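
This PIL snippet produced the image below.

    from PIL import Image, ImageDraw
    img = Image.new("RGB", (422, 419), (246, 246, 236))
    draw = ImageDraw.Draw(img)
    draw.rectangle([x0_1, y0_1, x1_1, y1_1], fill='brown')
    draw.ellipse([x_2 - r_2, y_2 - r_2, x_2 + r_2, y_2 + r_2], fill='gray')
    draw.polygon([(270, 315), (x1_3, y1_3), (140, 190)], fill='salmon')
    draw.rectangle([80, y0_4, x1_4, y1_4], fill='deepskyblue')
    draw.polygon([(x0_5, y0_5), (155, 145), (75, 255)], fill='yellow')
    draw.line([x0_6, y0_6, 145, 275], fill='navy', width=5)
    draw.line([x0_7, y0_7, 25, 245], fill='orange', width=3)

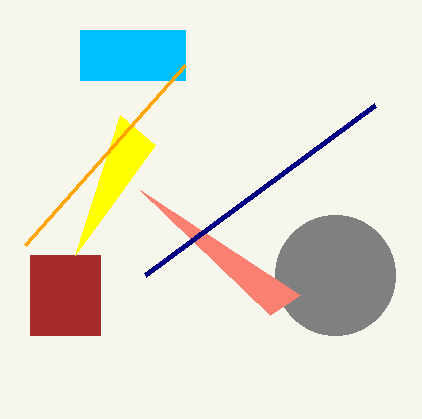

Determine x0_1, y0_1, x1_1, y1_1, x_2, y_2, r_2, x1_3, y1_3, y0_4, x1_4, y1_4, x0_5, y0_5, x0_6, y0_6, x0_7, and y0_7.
x0_1 = 30, y0_1 = 255, x1_1 = 100, y1_1 = 335, x_2 = 335, y_2 = 275, r_2 = 60, x1_3 = 300, y1_3 = 295, y0_4 = 30, x1_4 = 185, y1_4 = 80, x0_5 = 120, y0_5 = 115, x0_6 = 375, y0_6 = 105, x0_7 = 185, y0_7 = 65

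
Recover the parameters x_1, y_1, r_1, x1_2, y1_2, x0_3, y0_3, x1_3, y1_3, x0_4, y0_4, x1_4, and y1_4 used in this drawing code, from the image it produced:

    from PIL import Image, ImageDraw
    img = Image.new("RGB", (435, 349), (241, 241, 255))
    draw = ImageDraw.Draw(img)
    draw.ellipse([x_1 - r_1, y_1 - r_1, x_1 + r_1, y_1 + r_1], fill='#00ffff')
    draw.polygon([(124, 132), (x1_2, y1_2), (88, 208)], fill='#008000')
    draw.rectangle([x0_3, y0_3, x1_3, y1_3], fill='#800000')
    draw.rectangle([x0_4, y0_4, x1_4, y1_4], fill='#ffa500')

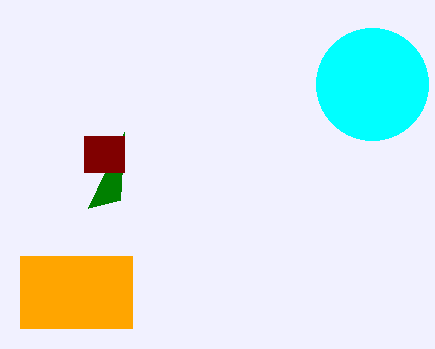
x_1 = 372
y_1 = 84
r_1 = 56
x1_2 = 120
y1_2 = 200
x0_3 = 84
y0_3 = 136
x1_3 = 124
y1_3 = 172
x0_4 = 20
y0_4 = 256
x1_4 = 132
y1_4 = 328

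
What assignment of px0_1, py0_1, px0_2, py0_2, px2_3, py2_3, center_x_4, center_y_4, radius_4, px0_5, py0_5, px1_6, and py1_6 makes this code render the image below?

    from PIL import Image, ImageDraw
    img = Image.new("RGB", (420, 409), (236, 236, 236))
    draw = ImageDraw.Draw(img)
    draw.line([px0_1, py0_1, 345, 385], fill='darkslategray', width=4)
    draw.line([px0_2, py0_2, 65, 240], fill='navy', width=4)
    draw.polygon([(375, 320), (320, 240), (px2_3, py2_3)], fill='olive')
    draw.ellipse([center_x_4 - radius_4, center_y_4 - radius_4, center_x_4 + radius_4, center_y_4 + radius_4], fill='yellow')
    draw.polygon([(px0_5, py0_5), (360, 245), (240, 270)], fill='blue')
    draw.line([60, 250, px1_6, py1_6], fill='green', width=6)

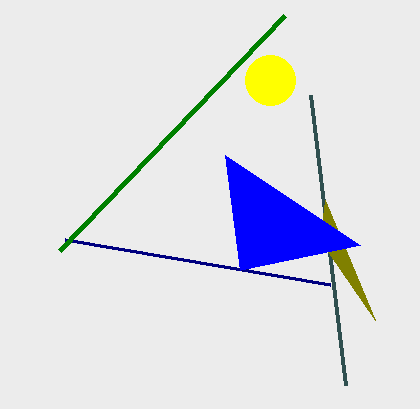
px0_1 = 310
py0_1 = 95
px0_2 = 330
py0_2 = 285
px2_3 = 325
py2_3 = 200
center_x_4 = 270
center_y_4 = 80
radius_4 = 25
px0_5 = 225
py0_5 = 155
px1_6 = 285
py1_6 = 15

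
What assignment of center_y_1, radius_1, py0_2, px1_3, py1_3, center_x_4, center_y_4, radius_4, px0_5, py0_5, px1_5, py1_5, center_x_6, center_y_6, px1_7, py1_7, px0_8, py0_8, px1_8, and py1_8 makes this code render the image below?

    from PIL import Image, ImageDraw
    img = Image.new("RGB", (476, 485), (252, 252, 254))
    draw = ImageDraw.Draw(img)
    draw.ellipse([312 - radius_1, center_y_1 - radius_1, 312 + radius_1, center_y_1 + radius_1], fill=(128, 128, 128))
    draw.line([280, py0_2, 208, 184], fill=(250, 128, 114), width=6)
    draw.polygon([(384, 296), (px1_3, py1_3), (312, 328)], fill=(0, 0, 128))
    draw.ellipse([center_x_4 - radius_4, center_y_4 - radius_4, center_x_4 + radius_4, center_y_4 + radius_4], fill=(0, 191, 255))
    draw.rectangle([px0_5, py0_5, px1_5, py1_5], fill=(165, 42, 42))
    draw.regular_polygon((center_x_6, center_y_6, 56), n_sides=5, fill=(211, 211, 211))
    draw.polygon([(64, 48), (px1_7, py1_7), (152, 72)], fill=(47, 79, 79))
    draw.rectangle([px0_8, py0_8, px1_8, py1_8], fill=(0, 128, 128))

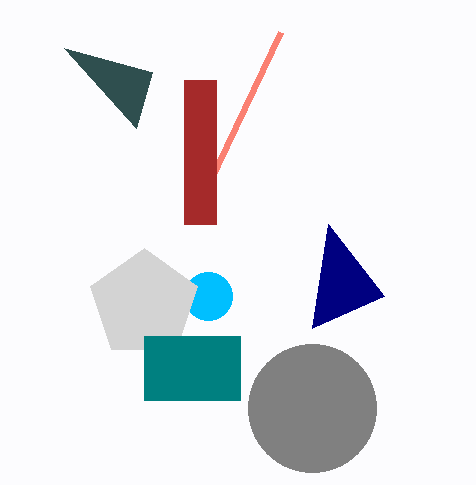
center_y_1 = 408, radius_1 = 64, py0_2 = 32, px1_3 = 328, py1_3 = 224, center_x_4 = 208, center_y_4 = 296, radius_4 = 24, px0_5 = 184, py0_5 = 80, px1_5 = 216, py1_5 = 224, center_x_6 = 144, center_y_6 = 304, px1_7 = 136, py1_7 = 128, px0_8 = 144, py0_8 = 336, px1_8 = 240, py1_8 = 400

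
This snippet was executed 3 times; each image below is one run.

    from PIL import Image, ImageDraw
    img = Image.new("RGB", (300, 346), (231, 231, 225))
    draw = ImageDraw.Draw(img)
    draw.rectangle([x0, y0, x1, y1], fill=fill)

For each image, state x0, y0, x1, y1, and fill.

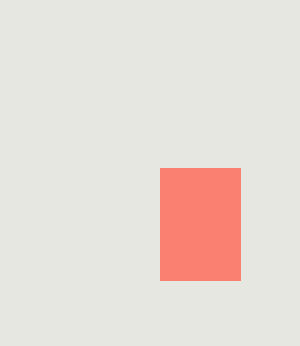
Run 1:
x0 = 160
y0 = 168
x1 = 240
y1 = 280
fill = 'salmon'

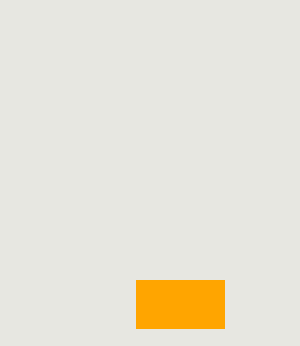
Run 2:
x0 = 136; y0 = 280; x1 = 224; y1 = 328; fill = 'orange'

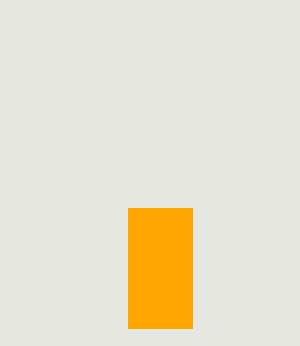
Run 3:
x0 = 128; y0 = 208; x1 = 192; y1 = 328; fill = 'orange'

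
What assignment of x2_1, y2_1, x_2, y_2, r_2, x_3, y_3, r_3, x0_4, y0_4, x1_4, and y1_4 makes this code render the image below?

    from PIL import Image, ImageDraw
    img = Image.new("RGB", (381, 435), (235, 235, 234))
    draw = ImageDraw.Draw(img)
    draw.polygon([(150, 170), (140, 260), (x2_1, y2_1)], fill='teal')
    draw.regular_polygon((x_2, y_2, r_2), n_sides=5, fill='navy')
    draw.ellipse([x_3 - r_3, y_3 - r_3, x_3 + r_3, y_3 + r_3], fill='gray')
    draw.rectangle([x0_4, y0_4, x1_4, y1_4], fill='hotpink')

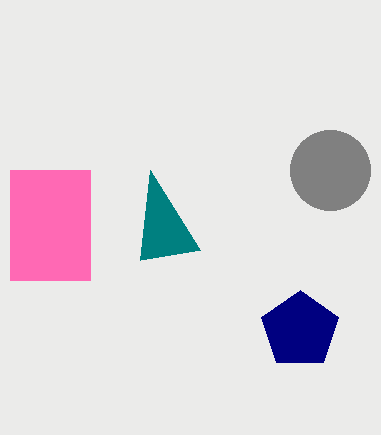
x2_1 = 200
y2_1 = 250
x_2 = 300
y_2 = 330
r_2 = 40
x_3 = 330
y_3 = 170
r_3 = 40
x0_4 = 10
y0_4 = 170
x1_4 = 90
y1_4 = 280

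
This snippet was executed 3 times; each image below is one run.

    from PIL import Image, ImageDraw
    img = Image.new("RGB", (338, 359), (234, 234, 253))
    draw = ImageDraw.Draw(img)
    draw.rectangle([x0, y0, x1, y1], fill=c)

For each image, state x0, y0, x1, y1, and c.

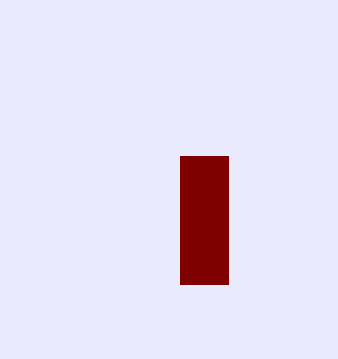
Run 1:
x0 = 180
y0 = 156
x1 = 228
y1 = 284
c = 'maroon'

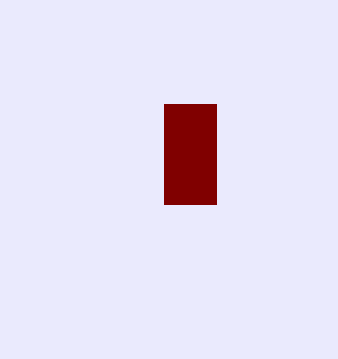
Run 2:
x0 = 164; y0 = 104; x1 = 216; y1 = 204; c = 'maroon'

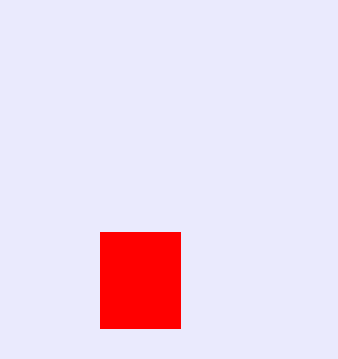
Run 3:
x0 = 100; y0 = 232; x1 = 180; y1 = 328; c = 'red'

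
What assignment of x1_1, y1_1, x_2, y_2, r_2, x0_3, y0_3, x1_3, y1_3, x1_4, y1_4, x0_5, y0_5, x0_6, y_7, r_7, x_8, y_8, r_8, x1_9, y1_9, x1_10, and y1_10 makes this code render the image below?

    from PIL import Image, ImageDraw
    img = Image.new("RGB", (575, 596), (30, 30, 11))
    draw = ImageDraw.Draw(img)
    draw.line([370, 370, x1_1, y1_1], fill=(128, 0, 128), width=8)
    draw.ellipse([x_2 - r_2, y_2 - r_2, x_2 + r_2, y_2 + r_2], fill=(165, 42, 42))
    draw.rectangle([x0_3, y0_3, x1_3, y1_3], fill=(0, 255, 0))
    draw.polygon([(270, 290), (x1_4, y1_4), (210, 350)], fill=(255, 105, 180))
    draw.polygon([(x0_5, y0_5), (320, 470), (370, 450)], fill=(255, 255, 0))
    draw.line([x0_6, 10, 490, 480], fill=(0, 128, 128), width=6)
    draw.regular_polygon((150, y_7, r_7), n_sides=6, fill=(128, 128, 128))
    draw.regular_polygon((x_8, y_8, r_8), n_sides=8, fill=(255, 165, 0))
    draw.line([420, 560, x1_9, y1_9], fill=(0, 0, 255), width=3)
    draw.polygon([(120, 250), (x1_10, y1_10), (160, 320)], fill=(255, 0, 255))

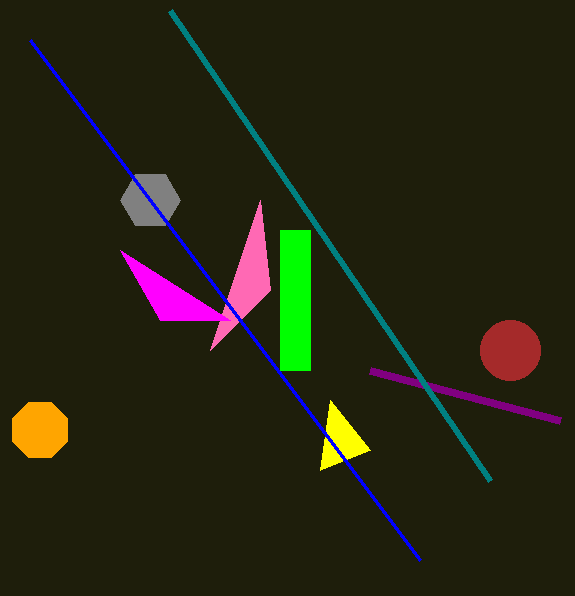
x1_1 = 560, y1_1 = 420, x_2 = 510, y_2 = 350, r_2 = 30, x0_3 = 280, y0_3 = 230, x1_3 = 310, y1_3 = 370, x1_4 = 260, y1_4 = 200, x0_5 = 330, y0_5 = 400, x0_6 = 170, y_7 = 200, r_7 = 30, x_8 = 40, y_8 = 430, r_8 = 30, x1_9 = 30, y1_9 = 40, x1_10 = 230, y1_10 = 320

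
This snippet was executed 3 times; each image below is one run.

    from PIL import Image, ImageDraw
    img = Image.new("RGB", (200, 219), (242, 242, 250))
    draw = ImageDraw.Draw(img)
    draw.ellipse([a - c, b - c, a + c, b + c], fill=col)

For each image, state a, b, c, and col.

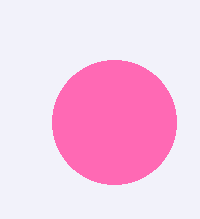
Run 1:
a = 114; b = 122; c = 62; col = 'hotpink'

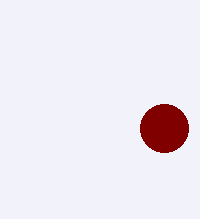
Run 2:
a = 164; b = 128; c = 24; col = 'maroon'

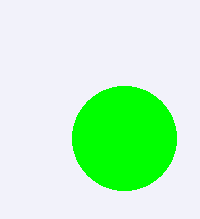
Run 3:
a = 124, b = 138, c = 52, col = 'lime'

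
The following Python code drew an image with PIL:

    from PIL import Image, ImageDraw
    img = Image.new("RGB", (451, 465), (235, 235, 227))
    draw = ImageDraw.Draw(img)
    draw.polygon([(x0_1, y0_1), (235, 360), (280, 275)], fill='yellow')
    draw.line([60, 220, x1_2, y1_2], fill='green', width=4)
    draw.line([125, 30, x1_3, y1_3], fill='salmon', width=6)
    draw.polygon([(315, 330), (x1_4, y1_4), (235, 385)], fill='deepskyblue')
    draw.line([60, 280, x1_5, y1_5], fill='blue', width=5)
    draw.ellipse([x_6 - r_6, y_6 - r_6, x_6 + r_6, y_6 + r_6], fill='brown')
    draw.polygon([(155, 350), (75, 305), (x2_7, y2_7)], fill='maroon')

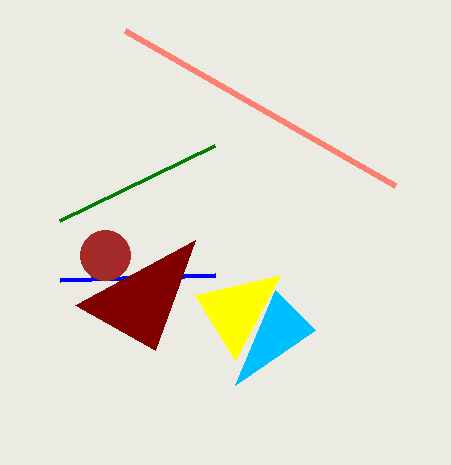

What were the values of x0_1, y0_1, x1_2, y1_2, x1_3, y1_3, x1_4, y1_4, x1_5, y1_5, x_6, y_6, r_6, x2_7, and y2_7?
x0_1 = 195; y0_1 = 295; x1_2 = 215; y1_2 = 145; x1_3 = 395; y1_3 = 185; x1_4 = 275; y1_4 = 290; x1_5 = 215; y1_5 = 275; x_6 = 105; y_6 = 255; r_6 = 25; x2_7 = 195; y2_7 = 240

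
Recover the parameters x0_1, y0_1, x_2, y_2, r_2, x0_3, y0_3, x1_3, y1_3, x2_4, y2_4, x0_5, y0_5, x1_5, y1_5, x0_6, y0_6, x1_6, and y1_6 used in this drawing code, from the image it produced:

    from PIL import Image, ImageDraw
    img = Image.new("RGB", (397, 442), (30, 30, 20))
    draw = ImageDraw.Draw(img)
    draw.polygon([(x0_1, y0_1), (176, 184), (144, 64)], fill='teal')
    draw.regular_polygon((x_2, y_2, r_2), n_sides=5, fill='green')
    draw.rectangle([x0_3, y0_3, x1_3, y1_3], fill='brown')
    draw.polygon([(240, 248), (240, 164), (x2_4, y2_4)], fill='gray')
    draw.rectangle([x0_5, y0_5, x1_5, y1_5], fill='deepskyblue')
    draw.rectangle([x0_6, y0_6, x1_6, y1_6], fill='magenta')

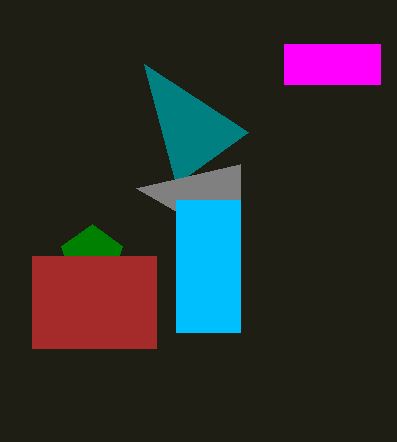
x0_1 = 248; y0_1 = 132; x_2 = 92; y_2 = 256; r_2 = 32; x0_3 = 32; y0_3 = 256; x1_3 = 156; y1_3 = 348; x2_4 = 136; y2_4 = 188; x0_5 = 176; y0_5 = 200; x1_5 = 240; y1_5 = 332; x0_6 = 284; y0_6 = 44; x1_6 = 380; y1_6 = 84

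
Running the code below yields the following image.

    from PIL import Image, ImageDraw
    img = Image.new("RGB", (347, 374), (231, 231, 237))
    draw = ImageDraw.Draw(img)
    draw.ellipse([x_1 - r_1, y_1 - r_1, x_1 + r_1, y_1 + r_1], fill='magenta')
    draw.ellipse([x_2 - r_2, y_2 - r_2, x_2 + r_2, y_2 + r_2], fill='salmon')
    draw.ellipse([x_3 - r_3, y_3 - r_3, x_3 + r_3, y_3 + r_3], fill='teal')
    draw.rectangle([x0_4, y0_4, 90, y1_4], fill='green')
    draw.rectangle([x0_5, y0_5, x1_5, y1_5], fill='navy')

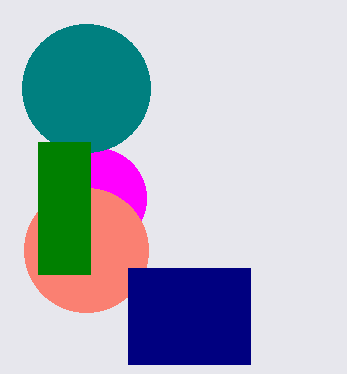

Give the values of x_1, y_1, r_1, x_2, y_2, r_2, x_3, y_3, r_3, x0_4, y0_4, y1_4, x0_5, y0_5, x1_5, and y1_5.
x_1 = 96; y_1 = 198; r_1 = 50; x_2 = 86; y_2 = 250; r_2 = 62; x_3 = 86; y_3 = 88; r_3 = 64; x0_4 = 38; y0_4 = 142; y1_4 = 274; x0_5 = 128; y0_5 = 268; x1_5 = 250; y1_5 = 364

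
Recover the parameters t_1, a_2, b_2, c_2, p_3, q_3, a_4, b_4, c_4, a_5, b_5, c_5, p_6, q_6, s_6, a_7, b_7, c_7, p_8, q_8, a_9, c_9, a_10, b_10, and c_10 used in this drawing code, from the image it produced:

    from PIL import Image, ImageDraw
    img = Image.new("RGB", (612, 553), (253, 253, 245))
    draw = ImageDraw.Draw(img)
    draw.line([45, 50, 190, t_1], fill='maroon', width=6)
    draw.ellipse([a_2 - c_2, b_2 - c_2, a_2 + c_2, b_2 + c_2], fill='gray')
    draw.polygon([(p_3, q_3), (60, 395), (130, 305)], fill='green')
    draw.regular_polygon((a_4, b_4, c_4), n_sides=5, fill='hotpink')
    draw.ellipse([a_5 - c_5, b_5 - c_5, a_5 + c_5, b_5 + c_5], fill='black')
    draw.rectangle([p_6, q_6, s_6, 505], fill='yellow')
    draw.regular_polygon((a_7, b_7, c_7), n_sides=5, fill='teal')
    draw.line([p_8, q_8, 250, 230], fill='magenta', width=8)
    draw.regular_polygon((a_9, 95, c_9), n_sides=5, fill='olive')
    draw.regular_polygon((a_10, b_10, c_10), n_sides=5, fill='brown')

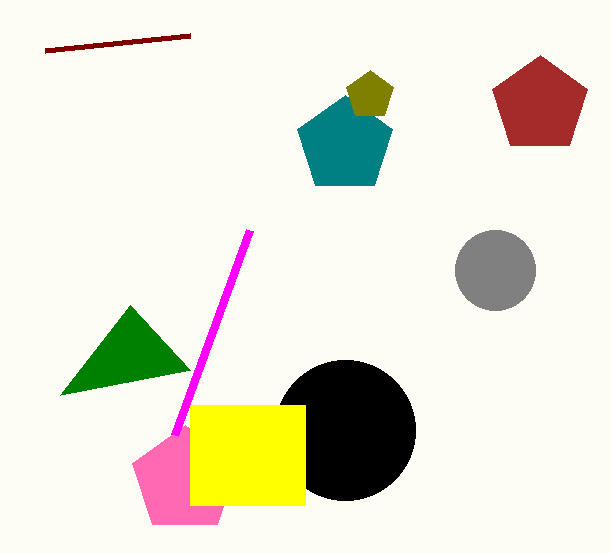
t_1 = 35
a_2 = 495
b_2 = 270
c_2 = 40
p_3 = 190
q_3 = 370
a_4 = 185
b_4 = 480
c_4 = 55
a_5 = 345
b_5 = 430
c_5 = 70
p_6 = 190
q_6 = 405
s_6 = 305
a_7 = 345
b_7 = 145
c_7 = 50
p_8 = 175
q_8 = 435
a_9 = 370
c_9 = 25
a_10 = 540
b_10 = 105
c_10 = 50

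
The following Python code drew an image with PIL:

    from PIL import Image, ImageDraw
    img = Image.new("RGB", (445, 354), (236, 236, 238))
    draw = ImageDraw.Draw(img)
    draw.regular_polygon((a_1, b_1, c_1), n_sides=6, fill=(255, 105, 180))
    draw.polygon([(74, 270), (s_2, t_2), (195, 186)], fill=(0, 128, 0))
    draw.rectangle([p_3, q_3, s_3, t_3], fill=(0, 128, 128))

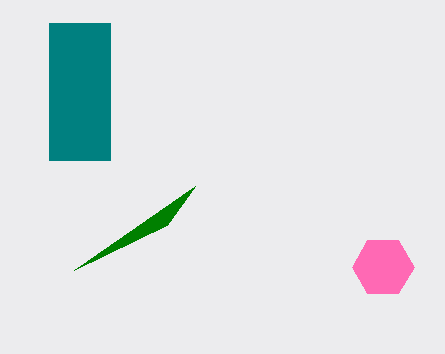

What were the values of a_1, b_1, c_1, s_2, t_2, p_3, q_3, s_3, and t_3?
a_1 = 383; b_1 = 267; c_1 = 31; s_2 = 167; t_2 = 225; p_3 = 49; q_3 = 23; s_3 = 110; t_3 = 160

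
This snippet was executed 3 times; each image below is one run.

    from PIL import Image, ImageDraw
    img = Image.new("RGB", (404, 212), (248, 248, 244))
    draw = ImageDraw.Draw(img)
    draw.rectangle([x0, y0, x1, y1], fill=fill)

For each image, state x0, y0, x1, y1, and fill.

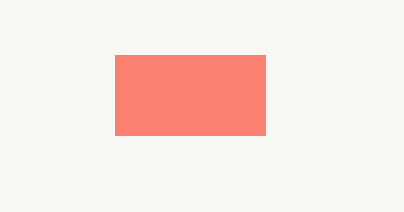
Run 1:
x0 = 115; y0 = 55; x1 = 265; y1 = 135; fill = 'salmon'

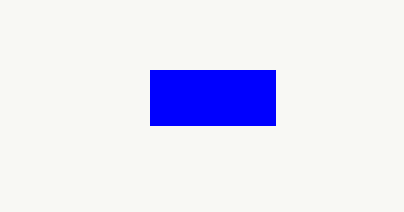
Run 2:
x0 = 150, y0 = 70, x1 = 275, y1 = 125, fill = 'blue'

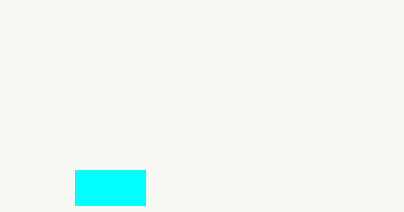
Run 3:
x0 = 75; y0 = 170; x1 = 145; y1 = 205; fill = 'cyan'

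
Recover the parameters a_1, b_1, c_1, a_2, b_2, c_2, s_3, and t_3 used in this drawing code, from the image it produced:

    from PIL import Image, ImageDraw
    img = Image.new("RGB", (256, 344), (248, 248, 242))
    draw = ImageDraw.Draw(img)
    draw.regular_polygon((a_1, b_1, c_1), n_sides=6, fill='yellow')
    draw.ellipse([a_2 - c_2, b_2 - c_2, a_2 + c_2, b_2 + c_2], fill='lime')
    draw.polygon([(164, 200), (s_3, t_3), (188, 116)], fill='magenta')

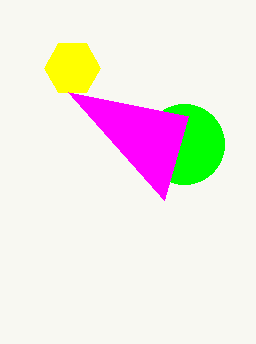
a_1 = 72; b_1 = 68; c_1 = 28; a_2 = 184; b_2 = 144; c_2 = 40; s_3 = 68; t_3 = 92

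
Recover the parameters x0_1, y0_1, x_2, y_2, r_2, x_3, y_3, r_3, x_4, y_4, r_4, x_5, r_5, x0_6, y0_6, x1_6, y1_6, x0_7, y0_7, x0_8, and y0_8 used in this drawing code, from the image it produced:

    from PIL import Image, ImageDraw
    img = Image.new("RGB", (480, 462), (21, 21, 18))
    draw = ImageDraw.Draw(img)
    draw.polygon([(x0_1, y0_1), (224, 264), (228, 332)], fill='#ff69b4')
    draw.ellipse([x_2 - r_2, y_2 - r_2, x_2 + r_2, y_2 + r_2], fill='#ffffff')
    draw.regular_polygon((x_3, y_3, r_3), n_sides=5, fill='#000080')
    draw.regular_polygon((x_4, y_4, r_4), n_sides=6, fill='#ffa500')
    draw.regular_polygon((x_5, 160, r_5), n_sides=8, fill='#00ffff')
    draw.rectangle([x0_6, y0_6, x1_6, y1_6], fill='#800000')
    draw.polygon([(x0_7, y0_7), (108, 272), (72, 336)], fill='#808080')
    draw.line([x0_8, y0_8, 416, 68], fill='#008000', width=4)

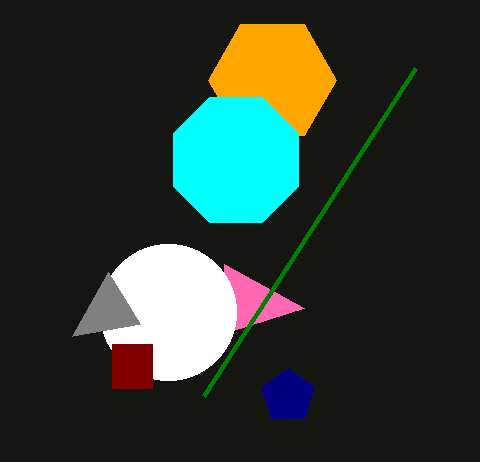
x0_1 = 304, y0_1 = 308, x_2 = 168, y_2 = 312, r_2 = 68, x_3 = 288, y_3 = 396, r_3 = 28, x_4 = 272, y_4 = 80, r_4 = 64, x_5 = 236, r_5 = 68, x0_6 = 112, y0_6 = 344, x1_6 = 152, y1_6 = 388, x0_7 = 140, y0_7 = 324, x0_8 = 204, y0_8 = 396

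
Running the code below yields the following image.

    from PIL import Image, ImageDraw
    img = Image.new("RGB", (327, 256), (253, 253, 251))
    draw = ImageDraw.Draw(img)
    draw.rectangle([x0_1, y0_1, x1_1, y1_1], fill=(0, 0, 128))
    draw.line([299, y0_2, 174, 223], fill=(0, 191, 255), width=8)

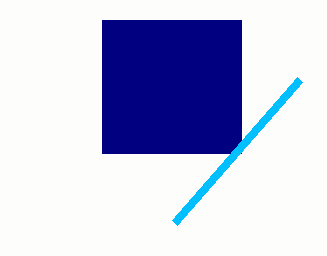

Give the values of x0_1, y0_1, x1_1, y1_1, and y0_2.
x0_1 = 102
y0_1 = 20
x1_1 = 241
y1_1 = 153
y0_2 = 80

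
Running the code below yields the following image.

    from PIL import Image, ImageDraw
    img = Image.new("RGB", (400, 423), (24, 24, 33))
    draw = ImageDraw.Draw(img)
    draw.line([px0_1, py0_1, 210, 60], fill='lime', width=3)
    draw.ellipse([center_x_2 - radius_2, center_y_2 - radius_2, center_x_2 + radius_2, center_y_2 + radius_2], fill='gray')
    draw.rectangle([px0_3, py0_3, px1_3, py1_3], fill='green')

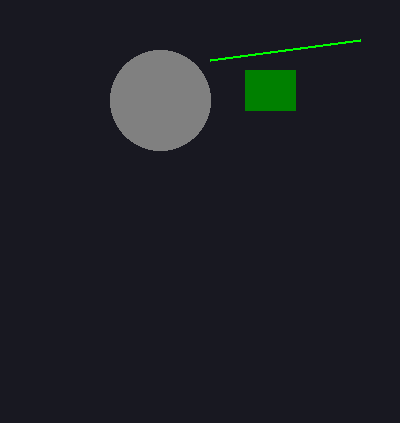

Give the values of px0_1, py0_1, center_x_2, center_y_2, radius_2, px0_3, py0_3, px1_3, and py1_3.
px0_1 = 360; py0_1 = 40; center_x_2 = 160; center_y_2 = 100; radius_2 = 50; px0_3 = 245; py0_3 = 70; px1_3 = 295; py1_3 = 110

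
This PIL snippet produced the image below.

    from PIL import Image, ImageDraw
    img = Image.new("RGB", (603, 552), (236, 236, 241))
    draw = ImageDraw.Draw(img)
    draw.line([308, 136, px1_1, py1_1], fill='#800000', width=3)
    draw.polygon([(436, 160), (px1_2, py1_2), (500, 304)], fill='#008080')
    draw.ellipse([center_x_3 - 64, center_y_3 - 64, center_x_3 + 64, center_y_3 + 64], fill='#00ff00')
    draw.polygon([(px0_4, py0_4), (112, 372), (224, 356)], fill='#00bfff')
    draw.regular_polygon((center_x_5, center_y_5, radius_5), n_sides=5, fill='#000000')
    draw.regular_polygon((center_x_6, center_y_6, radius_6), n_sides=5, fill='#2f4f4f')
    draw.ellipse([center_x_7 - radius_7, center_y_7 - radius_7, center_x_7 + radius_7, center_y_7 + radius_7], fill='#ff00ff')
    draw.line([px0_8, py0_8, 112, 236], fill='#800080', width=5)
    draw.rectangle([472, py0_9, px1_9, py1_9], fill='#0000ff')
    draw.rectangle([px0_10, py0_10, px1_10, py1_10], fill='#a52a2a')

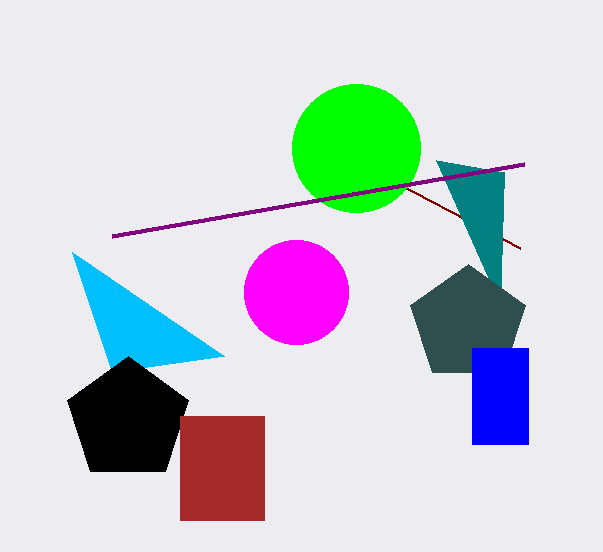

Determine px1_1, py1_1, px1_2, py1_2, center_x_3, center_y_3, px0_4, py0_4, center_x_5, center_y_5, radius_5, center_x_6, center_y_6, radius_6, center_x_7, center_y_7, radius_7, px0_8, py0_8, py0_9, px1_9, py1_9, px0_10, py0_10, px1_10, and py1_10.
px1_1 = 520, py1_1 = 248, px1_2 = 504, py1_2 = 172, center_x_3 = 356, center_y_3 = 148, px0_4 = 72, py0_4 = 252, center_x_5 = 128, center_y_5 = 420, radius_5 = 64, center_x_6 = 468, center_y_6 = 324, radius_6 = 60, center_x_7 = 296, center_y_7 = 292, radius_7 = 52, px0_8 = 524, py0_8 = 164, py0_9 = 348, px1_9 = 528, py1_9 = 444, px0_10 = 180, py0_10 = 416, px1_10 = 264, py1_10 = 520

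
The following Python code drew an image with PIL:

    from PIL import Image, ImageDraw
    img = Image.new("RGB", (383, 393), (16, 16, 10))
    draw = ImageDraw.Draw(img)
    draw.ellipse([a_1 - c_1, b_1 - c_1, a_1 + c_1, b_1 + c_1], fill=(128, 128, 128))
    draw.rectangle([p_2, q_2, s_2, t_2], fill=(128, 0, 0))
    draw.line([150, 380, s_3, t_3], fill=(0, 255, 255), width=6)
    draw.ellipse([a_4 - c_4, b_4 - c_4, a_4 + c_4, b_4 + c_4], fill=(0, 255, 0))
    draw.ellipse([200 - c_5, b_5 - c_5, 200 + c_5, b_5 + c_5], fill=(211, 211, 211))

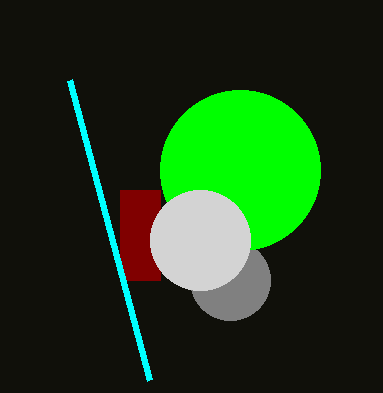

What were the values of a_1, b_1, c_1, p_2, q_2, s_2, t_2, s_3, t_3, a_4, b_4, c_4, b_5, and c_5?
a_1 = 230
b_1 = 280
c_1 = 40
p_2 = 120
q_2 = 190
s_2 = 160
t_2 = 280
s_3 = 70
t_3 = 80
a_4 = 240
b_4 = 170
c_4 = 80
b_5 = 240
c_5 = 50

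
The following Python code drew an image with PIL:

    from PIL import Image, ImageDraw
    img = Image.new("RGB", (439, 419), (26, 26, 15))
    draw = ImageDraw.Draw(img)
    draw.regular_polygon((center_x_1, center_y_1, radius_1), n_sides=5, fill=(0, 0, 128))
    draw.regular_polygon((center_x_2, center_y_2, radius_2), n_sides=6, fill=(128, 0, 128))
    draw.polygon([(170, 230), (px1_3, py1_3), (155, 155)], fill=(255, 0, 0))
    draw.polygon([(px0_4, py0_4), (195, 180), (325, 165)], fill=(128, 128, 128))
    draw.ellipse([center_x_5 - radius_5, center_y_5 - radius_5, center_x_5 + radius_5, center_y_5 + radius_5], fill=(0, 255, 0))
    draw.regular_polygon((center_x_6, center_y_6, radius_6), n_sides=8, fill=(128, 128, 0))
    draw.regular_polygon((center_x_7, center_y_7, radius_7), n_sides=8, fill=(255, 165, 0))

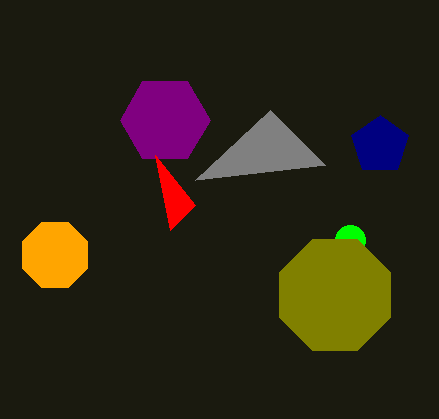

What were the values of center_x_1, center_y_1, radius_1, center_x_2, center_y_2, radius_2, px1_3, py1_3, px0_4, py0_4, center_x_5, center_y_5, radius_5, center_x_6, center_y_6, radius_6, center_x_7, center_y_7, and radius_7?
center_x_1 = 380
center_y_1 = 145
radius_1 = 30
center_x_2 = 165
center_y_2 = 120
radius_2 = 45
px1_3 = 195
py1_3 = 205
px0_4 = 270
py0_4 = 110
center_x_5 = 350
center_y_5 = 240
radius_5 = 15
center_x_6 = 335
center_y_6 = 295
radius_6 = 60
center_x_7 = 55
center_y_7 = 255
radius_7 = 35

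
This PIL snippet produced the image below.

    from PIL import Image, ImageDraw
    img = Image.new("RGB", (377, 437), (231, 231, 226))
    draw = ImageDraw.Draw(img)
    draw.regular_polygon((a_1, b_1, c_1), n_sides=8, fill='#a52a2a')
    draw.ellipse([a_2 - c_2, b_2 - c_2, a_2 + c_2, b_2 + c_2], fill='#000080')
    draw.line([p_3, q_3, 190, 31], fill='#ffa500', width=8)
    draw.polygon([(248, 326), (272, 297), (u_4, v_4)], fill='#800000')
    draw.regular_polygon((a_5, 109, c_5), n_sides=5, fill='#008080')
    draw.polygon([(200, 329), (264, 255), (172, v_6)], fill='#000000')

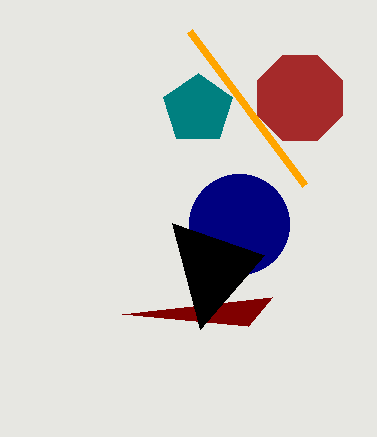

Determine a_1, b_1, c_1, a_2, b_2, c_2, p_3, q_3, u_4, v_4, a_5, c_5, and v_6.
a_1 = 300
b_1 = 98
c_1 = 46
a_2 = 239
b_2 = 224
c_2 = 50
p_3 = 305
q_3 = 185
u_4 = 122
v_4 = 314
a_5 = 198
c_5 = 36
v_6 = 223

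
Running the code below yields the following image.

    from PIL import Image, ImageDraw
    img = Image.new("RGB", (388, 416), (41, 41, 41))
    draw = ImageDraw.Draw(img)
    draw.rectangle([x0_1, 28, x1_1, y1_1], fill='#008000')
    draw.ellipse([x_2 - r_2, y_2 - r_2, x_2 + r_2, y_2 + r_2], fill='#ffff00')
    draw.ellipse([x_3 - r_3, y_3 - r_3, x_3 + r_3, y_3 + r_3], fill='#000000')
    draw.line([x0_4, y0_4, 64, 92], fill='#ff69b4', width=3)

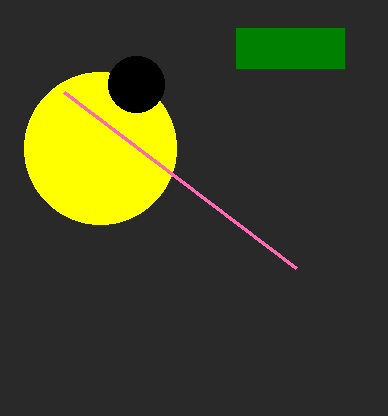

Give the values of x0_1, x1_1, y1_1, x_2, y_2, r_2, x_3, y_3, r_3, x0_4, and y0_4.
x0_1 = 236, x1_1 = 344, y1_1 = 68, x_2 = 100, y_2 = 148, r_2 = 76, x_3 = 136, y_3 = 84, r_3 = 28, x0_4 = 296, y0_4 = 268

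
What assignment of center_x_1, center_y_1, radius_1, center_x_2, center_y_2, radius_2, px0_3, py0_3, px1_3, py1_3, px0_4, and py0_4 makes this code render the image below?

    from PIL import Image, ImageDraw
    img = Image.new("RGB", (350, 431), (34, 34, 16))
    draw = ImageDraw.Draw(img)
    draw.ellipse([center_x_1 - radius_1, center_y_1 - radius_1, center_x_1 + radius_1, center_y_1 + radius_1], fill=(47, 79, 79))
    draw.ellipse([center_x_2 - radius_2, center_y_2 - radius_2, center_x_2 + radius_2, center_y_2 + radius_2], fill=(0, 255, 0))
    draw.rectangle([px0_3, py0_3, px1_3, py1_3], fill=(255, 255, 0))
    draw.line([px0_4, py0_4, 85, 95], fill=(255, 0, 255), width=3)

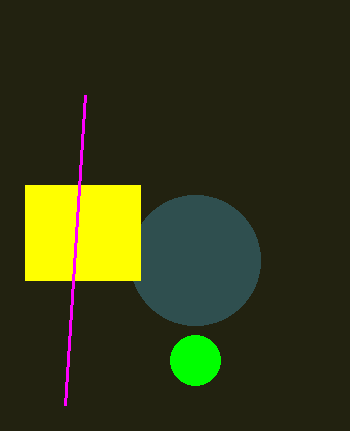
center_x_1 = 195, center_y_1 = 260, radius_1 = 65, center_x_2 = 195, center_y_2 = 360, radius_2 = 25, px0_3 = 25, py0_3 = 185, px1_3 = 140, py1_3 = 280, px0_4 = 65, py0_4 = 405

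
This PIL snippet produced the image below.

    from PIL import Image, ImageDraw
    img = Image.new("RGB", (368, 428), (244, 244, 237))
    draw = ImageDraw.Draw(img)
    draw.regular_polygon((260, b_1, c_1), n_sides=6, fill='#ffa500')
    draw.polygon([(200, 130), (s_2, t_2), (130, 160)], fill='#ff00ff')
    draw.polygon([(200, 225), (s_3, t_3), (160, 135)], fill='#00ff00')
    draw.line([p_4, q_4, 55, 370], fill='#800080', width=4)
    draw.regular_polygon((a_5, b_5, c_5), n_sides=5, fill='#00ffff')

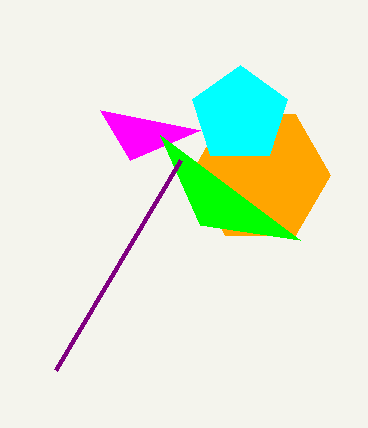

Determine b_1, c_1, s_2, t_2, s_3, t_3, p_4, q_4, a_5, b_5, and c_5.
b_1 = 175, c_1 = 70, s_2 = 100, t_2 = 110, s_3 = 300, t_3 = 240, p_4 = 180, q_4 = 160, a_5 = 240, b_5 = 115, c_5 = 50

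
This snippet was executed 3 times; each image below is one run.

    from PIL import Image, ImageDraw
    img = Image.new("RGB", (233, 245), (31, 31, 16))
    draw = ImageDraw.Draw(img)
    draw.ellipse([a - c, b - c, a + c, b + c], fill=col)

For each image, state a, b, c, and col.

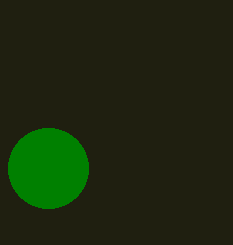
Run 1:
a = 48; b = 168; c = 40; col = 'green'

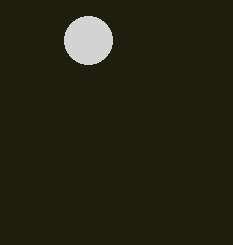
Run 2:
a = 88
b = 40
c = 24
col = 'lightgray'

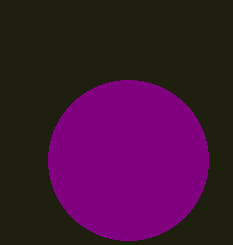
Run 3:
a = 128
b = 160
c = 80
col = 'purple'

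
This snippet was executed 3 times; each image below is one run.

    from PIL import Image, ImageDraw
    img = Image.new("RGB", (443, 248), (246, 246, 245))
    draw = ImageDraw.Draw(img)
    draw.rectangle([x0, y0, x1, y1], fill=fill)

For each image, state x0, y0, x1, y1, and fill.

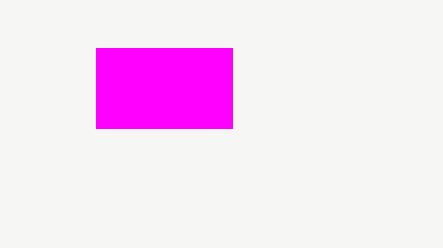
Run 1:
x0 = 96, y0 = 48, x1 = 232, y1 = 128, fill = 'magenta'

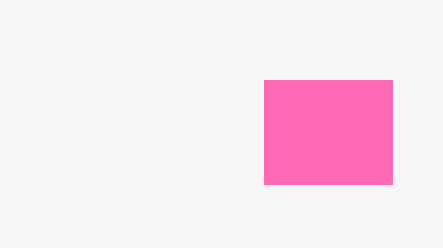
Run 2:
x0 = 264; y0 = 80; x1 = 392; y1 = 184; fill = 'hotpink'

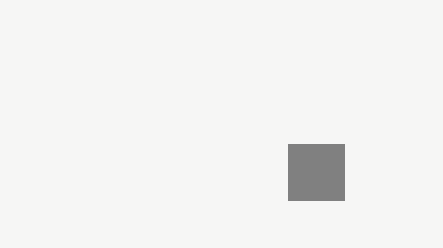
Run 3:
x0 = 288
y0 = 144
x1 = 344
y1 = 200
fill = 'gray'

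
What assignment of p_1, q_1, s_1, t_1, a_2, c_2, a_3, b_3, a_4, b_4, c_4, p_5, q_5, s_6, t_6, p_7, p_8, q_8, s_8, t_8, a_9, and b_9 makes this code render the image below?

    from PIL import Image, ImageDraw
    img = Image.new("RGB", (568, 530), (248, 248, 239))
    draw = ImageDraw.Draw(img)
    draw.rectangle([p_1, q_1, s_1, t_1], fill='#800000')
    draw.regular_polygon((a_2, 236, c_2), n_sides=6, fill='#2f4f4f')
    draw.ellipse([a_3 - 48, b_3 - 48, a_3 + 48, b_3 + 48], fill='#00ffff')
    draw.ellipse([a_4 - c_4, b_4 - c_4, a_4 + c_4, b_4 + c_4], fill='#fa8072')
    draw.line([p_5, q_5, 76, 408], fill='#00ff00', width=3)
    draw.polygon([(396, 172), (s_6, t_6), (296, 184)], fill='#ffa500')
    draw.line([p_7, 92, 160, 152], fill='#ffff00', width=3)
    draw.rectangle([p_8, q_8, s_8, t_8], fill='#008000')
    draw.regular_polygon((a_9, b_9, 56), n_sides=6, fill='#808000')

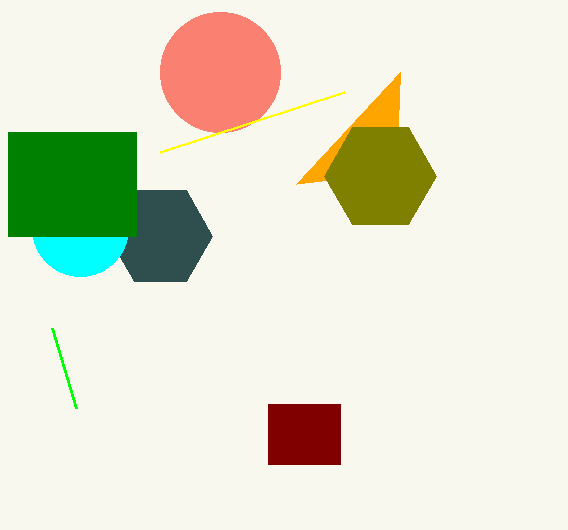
p_1 = 268
q_1 = 404
s_1 = 340
t_1 = 464
a_2 = 160
c_2 = 52
a_3 = 80
b_3 = 228
a_4 = 220
b_4 = 72
c_4 = 60
p_5 = 52
q_5 = 328
s_6 = 400
t_6 = 72
p_7 = 344
p_8 = 8
q_8 = 132
s_8 = 136
t_8 = 236
a_9 = 380
b_9 = 176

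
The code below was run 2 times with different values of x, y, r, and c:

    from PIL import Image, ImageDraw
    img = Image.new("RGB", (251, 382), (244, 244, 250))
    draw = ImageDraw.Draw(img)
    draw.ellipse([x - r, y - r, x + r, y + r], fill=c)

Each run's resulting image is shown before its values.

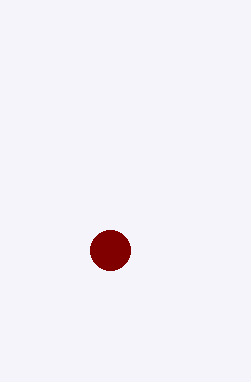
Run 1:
x = 110, y = 250, r = 20, c = 'maroon'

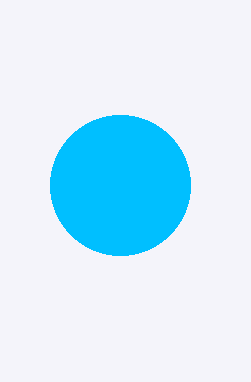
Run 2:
x = 120; y = 185; r = 70; c = 'deepskyblue'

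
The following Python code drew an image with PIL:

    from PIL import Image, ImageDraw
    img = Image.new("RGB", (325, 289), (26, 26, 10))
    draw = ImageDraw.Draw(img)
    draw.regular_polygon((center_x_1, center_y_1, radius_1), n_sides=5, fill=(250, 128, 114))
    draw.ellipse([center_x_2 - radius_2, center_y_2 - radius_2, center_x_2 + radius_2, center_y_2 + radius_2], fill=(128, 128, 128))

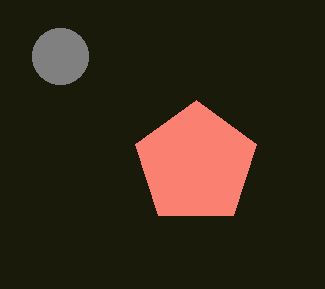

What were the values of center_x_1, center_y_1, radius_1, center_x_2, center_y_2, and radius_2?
center_x_1 = 196, center_y_1 = 164, radius_1 = 64, center_x_2 = 60, center_y_2 = 56, radius_2 = 28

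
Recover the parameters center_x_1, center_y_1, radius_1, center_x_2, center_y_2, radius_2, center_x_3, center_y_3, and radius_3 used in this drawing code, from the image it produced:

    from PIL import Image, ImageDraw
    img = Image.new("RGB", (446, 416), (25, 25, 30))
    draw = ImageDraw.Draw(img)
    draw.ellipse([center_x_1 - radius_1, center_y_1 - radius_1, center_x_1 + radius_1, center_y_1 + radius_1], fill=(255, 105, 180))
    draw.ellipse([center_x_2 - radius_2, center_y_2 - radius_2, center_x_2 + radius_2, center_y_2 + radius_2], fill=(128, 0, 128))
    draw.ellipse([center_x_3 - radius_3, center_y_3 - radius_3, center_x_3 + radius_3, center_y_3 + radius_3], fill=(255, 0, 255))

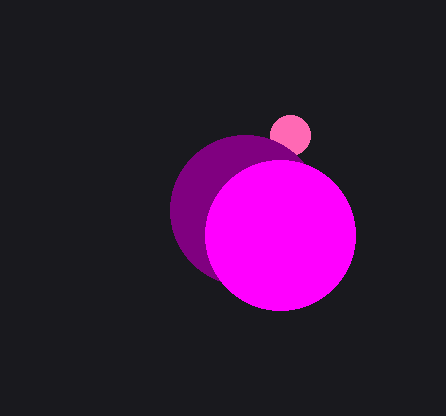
center_x_1 = 290
center_y_1 = 135
radius_1 = 20
center_x_2 = 245
center_y_2 = 210
radius_2 = 75
center_x_3 = 280
center_y_3 = 235
radius_3 = 75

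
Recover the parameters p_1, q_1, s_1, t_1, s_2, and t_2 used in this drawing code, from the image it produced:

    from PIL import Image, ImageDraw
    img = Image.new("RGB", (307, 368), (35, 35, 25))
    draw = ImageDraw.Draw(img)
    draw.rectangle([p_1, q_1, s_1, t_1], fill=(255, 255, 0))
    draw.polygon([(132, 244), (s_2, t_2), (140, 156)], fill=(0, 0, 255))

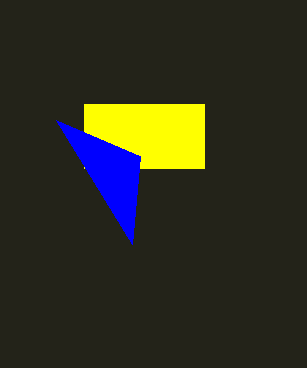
p_1 = 84
q_1 = 104
s_1 = 204
t_1 = 168
s_2 = 56
t_2 = 120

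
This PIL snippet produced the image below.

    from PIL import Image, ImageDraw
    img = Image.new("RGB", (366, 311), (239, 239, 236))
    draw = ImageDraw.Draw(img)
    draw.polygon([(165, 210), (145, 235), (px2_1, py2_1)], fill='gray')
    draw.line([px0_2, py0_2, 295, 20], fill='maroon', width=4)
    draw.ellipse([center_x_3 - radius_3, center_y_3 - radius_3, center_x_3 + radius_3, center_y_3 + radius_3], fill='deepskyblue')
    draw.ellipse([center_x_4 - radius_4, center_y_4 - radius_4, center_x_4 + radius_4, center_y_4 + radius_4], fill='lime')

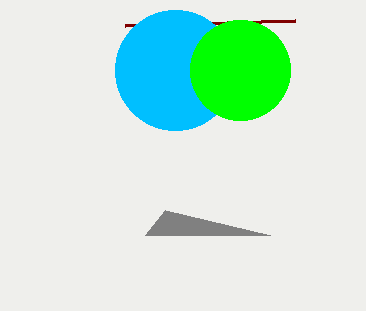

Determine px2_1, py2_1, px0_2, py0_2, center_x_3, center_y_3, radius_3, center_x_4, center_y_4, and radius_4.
px2_1 = 270; py2_1 = 235; px0_2 = 125; py0_2 = 25; center_x_3 = 175; center_y_3 = 70; radius_3 = 60; center_x_4 = 240; center_y_4 = 70; radius_4 = 50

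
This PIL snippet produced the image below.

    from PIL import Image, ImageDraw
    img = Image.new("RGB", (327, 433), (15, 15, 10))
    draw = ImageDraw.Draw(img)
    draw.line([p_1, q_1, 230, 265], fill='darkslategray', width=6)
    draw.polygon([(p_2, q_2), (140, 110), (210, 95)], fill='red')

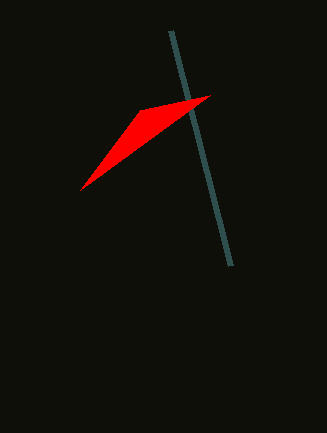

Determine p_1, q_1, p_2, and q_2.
p_1 = 170
q_1 = 30
p_2 = 80
q_2 = 190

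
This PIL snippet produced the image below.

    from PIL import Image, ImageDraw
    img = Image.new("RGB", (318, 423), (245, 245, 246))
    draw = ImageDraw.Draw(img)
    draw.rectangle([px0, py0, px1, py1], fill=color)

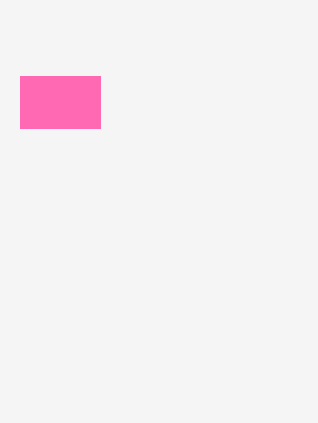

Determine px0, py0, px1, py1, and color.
px0 = 20; py0 = 76; px1 = 100; py1 = 128; color = 'hotpink'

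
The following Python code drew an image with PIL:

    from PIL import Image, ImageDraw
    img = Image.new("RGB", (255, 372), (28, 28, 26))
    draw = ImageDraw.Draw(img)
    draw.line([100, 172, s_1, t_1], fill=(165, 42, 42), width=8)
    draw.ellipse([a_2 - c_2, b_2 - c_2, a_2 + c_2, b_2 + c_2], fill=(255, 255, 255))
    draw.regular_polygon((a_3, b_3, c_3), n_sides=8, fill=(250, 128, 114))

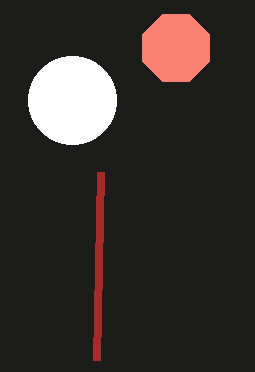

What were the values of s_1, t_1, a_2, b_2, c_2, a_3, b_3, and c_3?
s_1 = 96; t_1 = 360; a_2 = 72; b_2 = 100; c_2 = 44; a_3 = 176; b_3 = 48; c_3 = 36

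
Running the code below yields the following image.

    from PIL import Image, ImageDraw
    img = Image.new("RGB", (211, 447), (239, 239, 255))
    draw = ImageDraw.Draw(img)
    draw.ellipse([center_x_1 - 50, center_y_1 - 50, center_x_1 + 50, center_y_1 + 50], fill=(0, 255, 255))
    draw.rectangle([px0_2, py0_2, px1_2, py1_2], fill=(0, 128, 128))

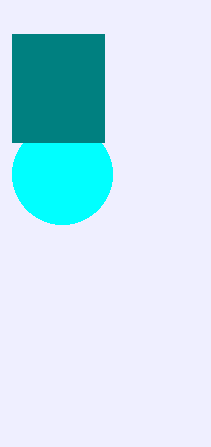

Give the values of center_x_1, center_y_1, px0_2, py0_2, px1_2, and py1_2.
center_x_1 = 62
center_y_1 = 174
px0_2 = 12
py0_2 = 34
px1_2 = 104
py1_2 = 142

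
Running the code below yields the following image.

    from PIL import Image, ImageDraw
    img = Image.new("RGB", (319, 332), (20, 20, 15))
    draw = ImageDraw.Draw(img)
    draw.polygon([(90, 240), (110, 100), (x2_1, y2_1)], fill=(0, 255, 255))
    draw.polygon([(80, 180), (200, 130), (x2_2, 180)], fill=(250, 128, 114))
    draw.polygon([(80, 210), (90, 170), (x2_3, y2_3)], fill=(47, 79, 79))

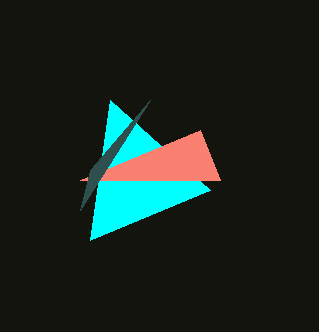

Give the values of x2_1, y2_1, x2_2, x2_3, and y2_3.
x2_1 = 210
y2_1 = 190
x2_2 = 220
x2_3 = 150
y2_3 = 100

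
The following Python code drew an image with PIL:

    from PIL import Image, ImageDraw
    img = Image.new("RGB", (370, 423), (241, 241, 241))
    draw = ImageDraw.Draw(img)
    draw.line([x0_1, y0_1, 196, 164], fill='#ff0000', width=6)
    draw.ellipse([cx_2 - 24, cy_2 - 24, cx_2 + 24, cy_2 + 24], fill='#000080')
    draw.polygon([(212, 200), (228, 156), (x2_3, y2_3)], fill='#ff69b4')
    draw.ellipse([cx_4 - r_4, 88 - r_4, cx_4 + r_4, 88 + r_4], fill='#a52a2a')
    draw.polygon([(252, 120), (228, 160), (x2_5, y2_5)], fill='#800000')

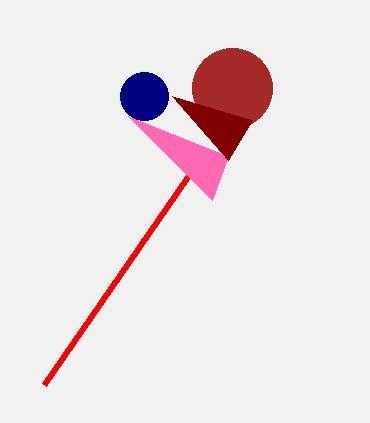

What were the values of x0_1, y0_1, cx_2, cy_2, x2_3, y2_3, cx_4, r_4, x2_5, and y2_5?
x0_1 = 44, y0_1 = 384, cx_2 = 144, cy_2 = 96, x2_3 = 128, y2_3 = 116, cx_4 = 232, r_4 = 40, x2_5 = 172, y2_5 = 96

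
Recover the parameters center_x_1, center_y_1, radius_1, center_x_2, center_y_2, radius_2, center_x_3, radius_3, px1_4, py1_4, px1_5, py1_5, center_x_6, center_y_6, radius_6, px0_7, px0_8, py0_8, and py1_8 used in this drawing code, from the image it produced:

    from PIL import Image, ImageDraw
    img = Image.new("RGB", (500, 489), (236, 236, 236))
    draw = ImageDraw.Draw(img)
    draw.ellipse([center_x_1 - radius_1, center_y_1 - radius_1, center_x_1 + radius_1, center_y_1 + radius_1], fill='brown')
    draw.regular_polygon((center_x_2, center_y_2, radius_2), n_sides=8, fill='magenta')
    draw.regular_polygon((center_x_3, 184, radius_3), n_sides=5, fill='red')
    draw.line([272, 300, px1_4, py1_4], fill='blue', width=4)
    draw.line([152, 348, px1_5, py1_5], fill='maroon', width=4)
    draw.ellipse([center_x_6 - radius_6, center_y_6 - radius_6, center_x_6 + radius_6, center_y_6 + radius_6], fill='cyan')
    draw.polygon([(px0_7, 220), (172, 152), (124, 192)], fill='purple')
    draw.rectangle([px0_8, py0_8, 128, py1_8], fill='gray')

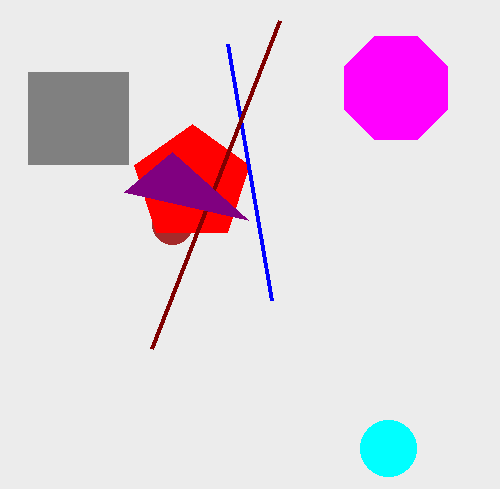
center_x_1 = 172
center_y_1 = 224
radius_1 = 20
center_x_2 = 396
center_y_2 = 88
radius_2 = 56
center_x_3 = 192
radius_3 = 60
px1_4 = 228
py1_4 = 44
px1_5 = 280
py1_5 = 20
center_x_6 = 388
center_y_6 = 448
radius_6 = 28
px0_7 = 248
px0_8 = 28
py0_8 = 72
py1_8 = 164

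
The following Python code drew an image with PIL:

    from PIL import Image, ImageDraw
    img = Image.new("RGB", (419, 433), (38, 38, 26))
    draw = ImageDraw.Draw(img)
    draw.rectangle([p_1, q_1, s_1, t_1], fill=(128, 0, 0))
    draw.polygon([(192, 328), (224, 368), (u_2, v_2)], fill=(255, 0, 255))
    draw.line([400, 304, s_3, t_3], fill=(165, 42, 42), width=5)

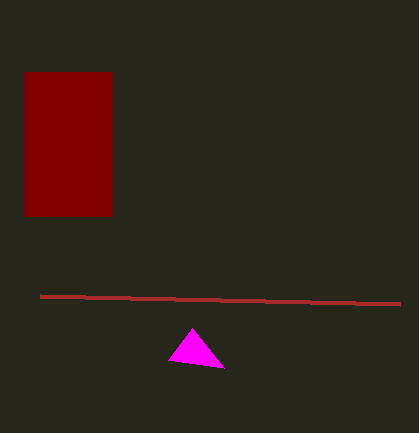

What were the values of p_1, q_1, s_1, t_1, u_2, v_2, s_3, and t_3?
p_1 = 24; q_1 = 72; s_1 = 112; t_1 = 216; u_2 = 168; v_2 = 360; s_3 = 40; t_3 = 296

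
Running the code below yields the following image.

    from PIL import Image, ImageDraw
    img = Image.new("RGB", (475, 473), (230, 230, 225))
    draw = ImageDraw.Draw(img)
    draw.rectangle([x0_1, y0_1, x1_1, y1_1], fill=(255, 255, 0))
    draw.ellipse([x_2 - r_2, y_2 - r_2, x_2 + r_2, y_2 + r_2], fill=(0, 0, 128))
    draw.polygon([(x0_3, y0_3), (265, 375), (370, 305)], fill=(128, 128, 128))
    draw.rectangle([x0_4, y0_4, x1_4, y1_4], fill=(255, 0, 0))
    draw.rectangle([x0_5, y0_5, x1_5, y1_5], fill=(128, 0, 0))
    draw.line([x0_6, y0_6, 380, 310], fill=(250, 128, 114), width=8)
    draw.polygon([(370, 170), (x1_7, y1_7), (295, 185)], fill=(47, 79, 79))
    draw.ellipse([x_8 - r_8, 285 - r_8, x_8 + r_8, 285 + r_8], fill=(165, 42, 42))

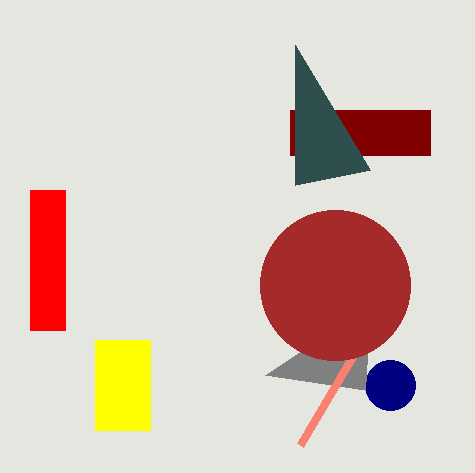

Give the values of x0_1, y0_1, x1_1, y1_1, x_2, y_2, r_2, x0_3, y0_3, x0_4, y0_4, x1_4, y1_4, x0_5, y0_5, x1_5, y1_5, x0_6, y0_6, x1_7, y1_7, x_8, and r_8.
x0_1 = 95
y0_1 = 340
x1_1 = 150
y1_1 = 430
x_2 = 390
y_2 = 385
r_2 = 25
x0_3 = 365
y0_3 = 390
x0_4 = 30
y0_4 = 190
x1_4 = 65
y1_4 = 330
x0_5 = 290
y0_5 = 110
x1_5 = 430
y1_5 = 155
x0_6 = 300
y0_6 = 445
x1_7 = 295
y1_7 = 45
x_8 = 335
r_8 = 75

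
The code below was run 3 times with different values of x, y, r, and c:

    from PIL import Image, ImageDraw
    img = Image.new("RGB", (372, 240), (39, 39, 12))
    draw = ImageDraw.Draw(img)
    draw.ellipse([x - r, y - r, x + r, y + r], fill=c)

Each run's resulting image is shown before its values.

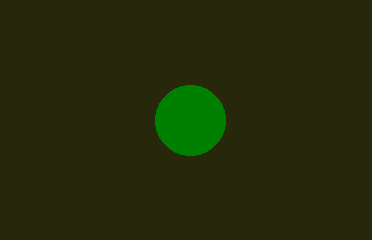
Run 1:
x = 190, y = 120, r = 35, c = 'green'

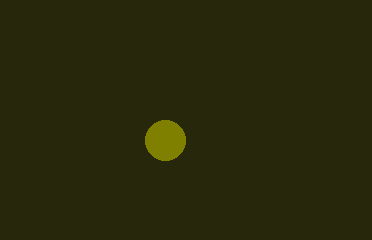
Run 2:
x = 165, y = 140, r = 20, c = 'olive'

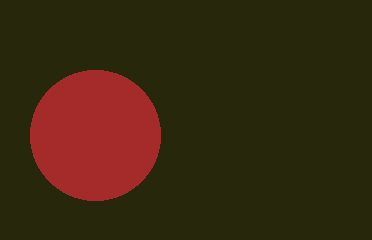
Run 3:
x = 95
y = 135
r = 65
c = 'brown'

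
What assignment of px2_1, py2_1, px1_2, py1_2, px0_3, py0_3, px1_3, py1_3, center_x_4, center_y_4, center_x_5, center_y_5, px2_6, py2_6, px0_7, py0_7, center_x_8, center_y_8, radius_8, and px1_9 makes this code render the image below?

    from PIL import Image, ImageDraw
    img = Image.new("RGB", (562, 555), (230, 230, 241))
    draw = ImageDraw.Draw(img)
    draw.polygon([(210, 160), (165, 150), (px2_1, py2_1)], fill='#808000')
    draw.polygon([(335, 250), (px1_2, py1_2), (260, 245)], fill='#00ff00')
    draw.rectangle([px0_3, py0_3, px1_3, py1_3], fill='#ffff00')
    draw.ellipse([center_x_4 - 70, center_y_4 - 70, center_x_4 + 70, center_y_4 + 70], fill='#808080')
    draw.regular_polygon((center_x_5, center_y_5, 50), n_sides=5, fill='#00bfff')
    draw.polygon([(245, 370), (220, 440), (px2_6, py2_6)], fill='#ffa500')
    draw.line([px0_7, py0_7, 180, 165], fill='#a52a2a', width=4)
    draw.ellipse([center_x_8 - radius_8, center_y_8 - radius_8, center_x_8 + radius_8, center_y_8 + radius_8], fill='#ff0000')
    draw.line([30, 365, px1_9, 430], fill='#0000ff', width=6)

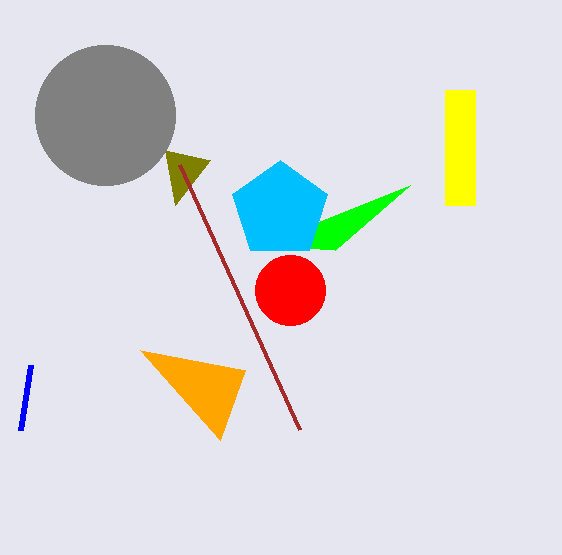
px2_1 = 175
py2_1 = 205
px1_2 = 410
py1_2 = 185
px0_3 = 445
py0_3 = 90
px1_3 = 475
py1_3 = 205
center_x_4 = 105
center_y_4 = 115
center_x_5 = 280
center_y_5 = 210
px2_6 = 140
py2_6 = 350
px0_7 = 300
py0_7 = 430
center_x_8 = 290
center_y_8 = 290
radius_8 = 35
px1_9 = 20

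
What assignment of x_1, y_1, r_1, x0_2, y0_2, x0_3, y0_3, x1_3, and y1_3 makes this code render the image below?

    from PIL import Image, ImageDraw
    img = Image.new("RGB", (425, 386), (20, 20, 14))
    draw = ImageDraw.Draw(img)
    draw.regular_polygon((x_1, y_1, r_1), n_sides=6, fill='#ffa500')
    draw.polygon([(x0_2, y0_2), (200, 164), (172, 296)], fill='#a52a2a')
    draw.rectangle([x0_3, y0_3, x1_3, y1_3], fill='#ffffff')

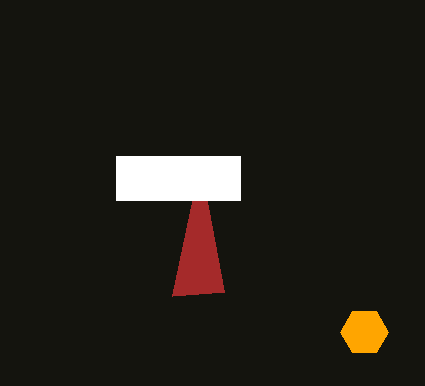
x_1 = 364; y_1 = 332; r_1 = 24; x0_2 = 224; y0_2 = 292; x0_3 = 116; y0_3 = 156; x1_3 = 240; y1_3 = 200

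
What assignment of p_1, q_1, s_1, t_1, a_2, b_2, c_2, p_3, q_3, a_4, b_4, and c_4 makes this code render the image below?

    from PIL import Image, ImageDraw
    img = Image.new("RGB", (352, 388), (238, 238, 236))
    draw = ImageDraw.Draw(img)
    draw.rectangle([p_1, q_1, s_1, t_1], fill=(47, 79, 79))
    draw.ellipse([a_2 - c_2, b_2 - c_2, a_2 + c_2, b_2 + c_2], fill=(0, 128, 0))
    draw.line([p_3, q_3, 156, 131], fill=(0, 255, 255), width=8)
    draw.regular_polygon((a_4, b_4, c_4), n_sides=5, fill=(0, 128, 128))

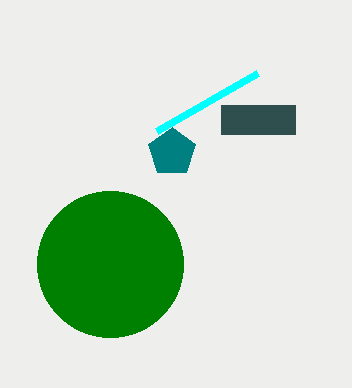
p_1 = 221
q_1 = 105
s_1 = 295
t_1 = 134
a_2 = 110
b_2 = 264
c_2 = 73
p_3 = 257
q_3 = 73
a_4 = 172
b_4 = 152
c_4 = 25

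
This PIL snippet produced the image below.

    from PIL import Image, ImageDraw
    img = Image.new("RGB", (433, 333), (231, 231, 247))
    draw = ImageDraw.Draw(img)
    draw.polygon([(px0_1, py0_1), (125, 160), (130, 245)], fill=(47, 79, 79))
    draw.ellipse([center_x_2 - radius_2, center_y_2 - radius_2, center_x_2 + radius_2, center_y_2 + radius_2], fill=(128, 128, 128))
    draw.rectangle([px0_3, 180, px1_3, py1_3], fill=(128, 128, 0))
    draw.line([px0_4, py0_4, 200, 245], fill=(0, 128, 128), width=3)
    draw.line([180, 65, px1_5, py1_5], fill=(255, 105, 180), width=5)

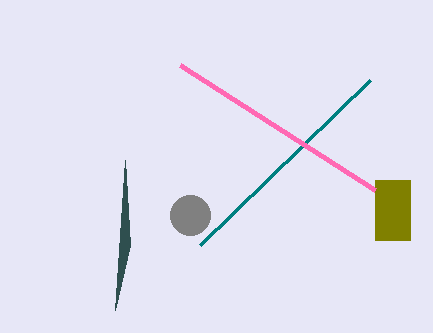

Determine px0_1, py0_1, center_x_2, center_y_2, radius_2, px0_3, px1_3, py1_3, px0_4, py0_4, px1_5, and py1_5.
px0_1 = 115; py0_1 = 310; center_x_2 = 190; center_y_2 = 215; radius_2 = 20; px0_3 = 375; px1_3 = 410; py1_3 = 240; px0_4 = 370; py0_4 = 80; px1_5 = 375; py1_5 = 190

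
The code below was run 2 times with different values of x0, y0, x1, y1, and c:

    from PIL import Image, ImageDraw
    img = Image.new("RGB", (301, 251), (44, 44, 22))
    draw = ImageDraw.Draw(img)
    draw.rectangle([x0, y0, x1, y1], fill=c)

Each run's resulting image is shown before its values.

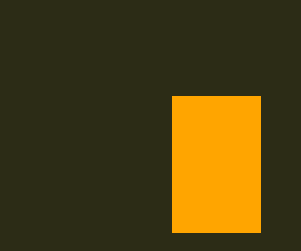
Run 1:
x0 = 172; y0 = 96; x1 = 260; y1 = 232; c = 'orange'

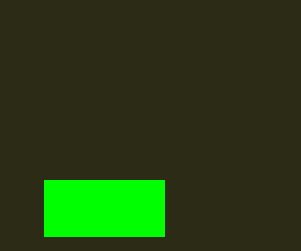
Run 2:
x0 = 44
y0 = 180
x1 = 164
y1 = 236
c = 'lime'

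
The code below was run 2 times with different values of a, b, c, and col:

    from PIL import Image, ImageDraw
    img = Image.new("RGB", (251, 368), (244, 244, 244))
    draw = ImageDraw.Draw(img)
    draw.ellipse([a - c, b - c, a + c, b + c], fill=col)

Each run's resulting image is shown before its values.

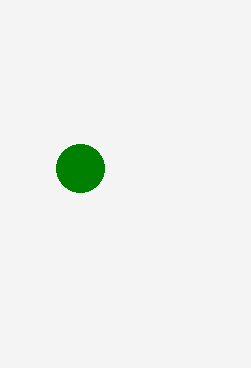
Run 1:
a = 80, b = 168, c = 24, col = 'green'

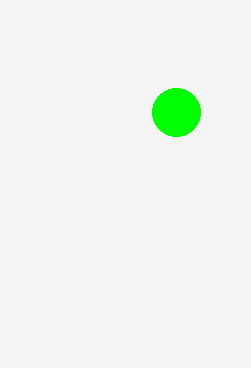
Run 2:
a = 176, b = 112, c = 24, col = 'lime'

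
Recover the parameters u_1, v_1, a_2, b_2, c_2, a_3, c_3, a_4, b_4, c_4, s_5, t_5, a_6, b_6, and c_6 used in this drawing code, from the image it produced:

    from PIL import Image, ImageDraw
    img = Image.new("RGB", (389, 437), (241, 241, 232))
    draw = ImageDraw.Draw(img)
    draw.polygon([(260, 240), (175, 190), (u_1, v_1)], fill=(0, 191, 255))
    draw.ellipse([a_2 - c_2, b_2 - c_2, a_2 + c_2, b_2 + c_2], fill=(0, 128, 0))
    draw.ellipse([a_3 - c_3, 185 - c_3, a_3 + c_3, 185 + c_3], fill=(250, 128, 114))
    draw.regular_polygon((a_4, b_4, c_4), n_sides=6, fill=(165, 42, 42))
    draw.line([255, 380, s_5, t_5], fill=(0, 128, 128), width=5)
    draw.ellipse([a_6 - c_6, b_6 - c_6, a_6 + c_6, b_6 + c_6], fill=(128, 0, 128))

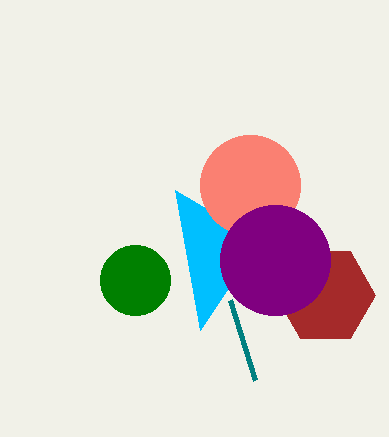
u_1 = 200, v_1 = 330, a_2 = 135, b_2 = 280, c_2 = 35, a_3 = 250, c_3 = 50, a_4 = 325, b_4 = 295, c_4 = 50, s_5 = 230, t_5 = 300, a_6 = 275, b_6 = 260, c_6 = 55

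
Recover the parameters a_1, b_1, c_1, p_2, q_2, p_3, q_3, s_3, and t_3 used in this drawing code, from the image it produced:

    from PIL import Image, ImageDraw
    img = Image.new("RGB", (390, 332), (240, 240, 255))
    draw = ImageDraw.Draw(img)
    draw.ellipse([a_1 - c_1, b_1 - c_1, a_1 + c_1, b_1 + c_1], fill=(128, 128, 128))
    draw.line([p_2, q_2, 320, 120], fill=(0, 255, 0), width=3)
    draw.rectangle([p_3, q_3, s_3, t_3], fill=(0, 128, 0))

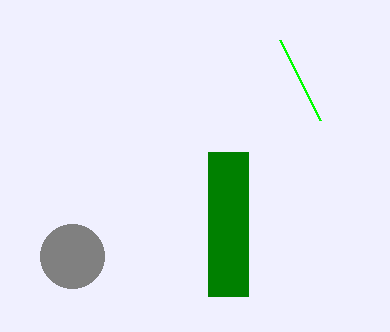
a_1 = 72
b_1 = 256
c_1 = 32
p_2 = 280
q_2 = 40
p_3 = 208
q_3 = 152
s_3 = 248
t_3 = 296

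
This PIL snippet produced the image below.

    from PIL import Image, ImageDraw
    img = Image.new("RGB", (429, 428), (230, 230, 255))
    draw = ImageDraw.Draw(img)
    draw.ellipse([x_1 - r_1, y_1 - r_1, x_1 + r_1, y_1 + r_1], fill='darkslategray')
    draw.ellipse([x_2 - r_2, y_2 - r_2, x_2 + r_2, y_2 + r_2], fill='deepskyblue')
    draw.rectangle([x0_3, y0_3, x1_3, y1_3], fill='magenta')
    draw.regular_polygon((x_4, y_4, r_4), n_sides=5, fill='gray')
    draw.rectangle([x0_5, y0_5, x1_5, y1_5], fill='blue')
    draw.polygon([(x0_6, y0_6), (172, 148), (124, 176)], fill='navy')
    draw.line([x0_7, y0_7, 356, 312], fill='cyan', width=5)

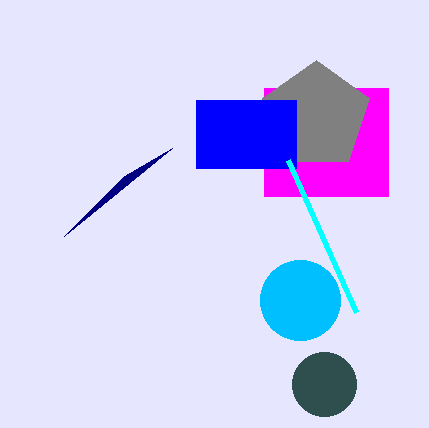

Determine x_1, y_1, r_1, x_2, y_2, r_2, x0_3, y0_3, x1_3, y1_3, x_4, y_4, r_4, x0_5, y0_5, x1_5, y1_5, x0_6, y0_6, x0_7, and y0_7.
x_1 = 324
y_1 = 384
r_1 = 32
x_2 = 300
y_2 = 300
r_2 = 40
x0_3 = 264
y0_3 = 88
x1_3 = 388
y1_3 = 196
x_4 = 316
y_4 = 116
r_4 = 56
x0_5 = 196
y0_5 = 100
x1_5 = 296
y1_5 = 168
x0_6 = 64
y0_6 = 236
x0_7 = 288
y0_7 = 160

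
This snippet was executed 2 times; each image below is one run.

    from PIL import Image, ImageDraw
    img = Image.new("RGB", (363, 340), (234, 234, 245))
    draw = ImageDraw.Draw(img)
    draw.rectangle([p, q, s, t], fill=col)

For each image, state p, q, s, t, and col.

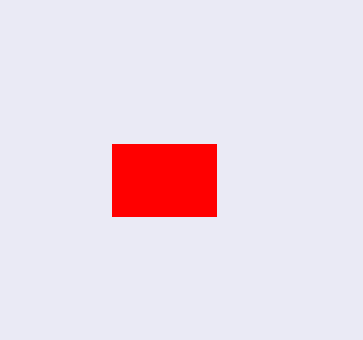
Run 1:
p = 112, q = 144, s = 216, t = 216, col = 'red'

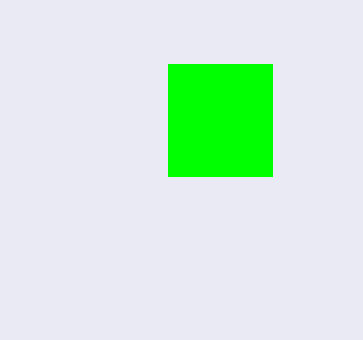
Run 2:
p = 168, q = 64, s = 272, t = 176, col = 'lime'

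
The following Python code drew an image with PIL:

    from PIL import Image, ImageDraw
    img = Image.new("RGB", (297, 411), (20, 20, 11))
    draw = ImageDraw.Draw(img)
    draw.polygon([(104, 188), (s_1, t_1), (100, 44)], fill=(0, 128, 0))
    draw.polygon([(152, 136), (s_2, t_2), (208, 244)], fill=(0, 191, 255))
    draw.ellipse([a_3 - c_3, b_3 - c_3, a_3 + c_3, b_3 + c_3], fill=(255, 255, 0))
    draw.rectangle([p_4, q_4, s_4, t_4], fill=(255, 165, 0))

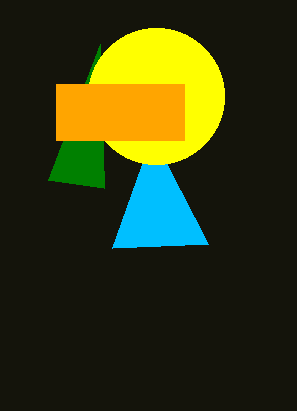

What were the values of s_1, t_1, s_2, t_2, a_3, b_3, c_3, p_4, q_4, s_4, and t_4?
s_1 = 48, t_1 = 180, s_2 = 112, t_2 = 248, a_3 = 156, b_3 = 96, c_3 = 68, p_4 = 56, q_4 = 84, s_4 = 184, t_4 = 140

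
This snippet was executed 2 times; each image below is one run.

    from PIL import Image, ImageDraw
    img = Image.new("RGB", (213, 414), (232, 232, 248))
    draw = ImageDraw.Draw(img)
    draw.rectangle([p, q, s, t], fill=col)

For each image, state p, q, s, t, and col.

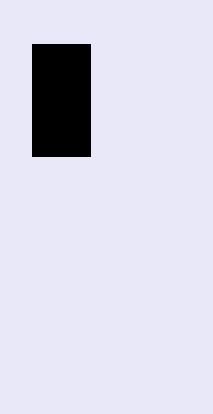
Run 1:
p = 32; q = 44; s = 90; t = 156; col = 'black'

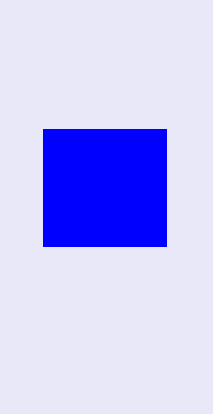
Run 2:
p = 43
q = 129
s = 166
t = 246
col = 'blue'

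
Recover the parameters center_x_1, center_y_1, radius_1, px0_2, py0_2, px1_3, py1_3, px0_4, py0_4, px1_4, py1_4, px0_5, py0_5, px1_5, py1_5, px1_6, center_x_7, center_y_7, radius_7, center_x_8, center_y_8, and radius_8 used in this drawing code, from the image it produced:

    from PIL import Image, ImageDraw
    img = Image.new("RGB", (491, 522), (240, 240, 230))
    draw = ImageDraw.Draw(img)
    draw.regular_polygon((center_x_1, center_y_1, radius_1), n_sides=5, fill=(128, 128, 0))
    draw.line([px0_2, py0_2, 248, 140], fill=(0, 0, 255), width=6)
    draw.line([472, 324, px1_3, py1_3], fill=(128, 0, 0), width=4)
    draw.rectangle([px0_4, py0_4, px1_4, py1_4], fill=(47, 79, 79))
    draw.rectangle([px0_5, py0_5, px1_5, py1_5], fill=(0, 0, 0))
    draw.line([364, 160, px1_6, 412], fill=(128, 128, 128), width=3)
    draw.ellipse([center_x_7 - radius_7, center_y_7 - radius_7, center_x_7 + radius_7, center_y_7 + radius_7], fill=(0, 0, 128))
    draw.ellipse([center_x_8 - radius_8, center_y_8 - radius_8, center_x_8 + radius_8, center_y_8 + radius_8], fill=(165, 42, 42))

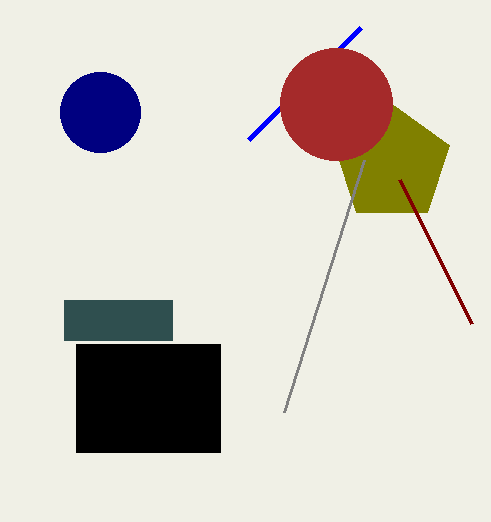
center_x_1 = 392; center_y_1 = 164; radius_1 = 60; px0_2 = 360; py0_2 = 28; px1_3 = 400; py1_3 = 180; px0_4 = 64; py0_4 = 300; px1_4 = 172; py1_4 = 340; px0_5 = 76; py0_5 = 344; px1_5 = 220; py1_5 = 452; px1_6 = 284; center_x_7 = 100; center_y_7 = 112; radius_7 = 40; center_x_8 = 336; center_y_8 = 104; radius_8 = 56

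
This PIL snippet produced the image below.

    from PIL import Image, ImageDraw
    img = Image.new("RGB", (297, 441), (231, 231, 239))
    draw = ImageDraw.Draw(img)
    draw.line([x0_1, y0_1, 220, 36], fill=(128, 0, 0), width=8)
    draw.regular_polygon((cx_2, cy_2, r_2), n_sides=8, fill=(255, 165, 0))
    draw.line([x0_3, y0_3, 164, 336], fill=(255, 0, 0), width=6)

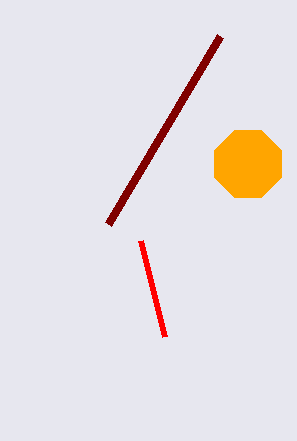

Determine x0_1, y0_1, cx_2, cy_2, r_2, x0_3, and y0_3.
x0_1 = 108; y0_1 = 224; cx_2 = 248; cy_2 = 164; r_2 = 36; x0_3 = 140; y0_3 = 240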